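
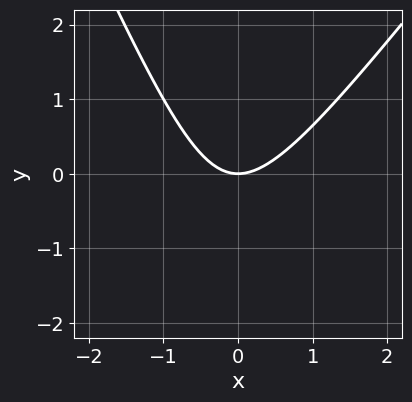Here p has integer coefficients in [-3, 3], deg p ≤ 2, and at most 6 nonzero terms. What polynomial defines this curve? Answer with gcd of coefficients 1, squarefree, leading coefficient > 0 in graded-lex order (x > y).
First, degree: no degree-1 curve has this shape, so deg p = 2.
Next, against the integer gridlines: it meets the y-axis at y = 0 (among the integer gridlines); it meets the x-axis at x = 0 (among the integer gridlines).
Finally, the integer polynomial consistent with all of this is the stated p.

3*x^2 - x*y - y^2 - 3*y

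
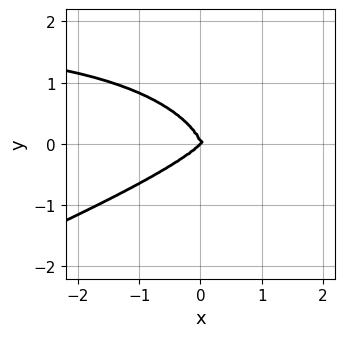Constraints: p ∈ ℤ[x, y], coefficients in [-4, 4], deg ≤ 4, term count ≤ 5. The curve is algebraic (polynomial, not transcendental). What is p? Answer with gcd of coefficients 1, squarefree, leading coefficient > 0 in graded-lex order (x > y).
(a) The degree is 4 — the shape is more complex than any degree-3 curve.
(b) From the axis intercepts and sections: it crosses the x-axis at the gridline x = 0; it meets the y-axis at y = 0 (among the integer gridlines).
(c) Solving for integer coefficients yields p as stated.

x^3*y - 2*x^2*y^2 - 3*y^4 - 2*x^3 + 2*x^2*y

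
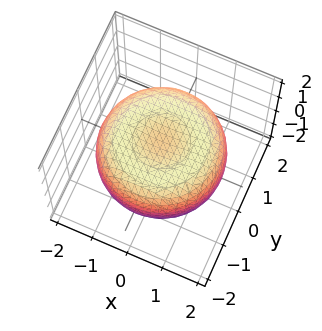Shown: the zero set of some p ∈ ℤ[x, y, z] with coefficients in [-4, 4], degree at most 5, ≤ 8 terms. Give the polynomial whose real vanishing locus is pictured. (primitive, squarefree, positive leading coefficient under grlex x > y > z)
First, deg p = 4.
Then, symmetries: the z-axis is an axis of rotation, so x and y enter only as x² + y².
Next, from the visible intercepts: a circular section at z = 0 has radius between 1 and 2.
Finally, fitting integer coefficients to these (and the overall shape) gives p.

x^4 + 2*x^2*y^2 + y^4 - 2*x^2 - 2*y^2 + 3*z^2 - 2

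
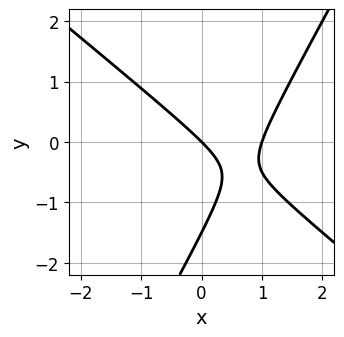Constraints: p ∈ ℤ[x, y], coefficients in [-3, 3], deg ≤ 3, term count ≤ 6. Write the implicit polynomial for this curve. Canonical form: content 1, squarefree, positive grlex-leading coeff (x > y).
deg p = 2. The shape is more complex than any degree-1 curve.
Observable constraints: the x-axis gridline crossings are at x ∈ {0, 1}; it crosses the y-axis at the gridline y = 0.
Together with the visible shape, these determine p as stated.

3*x^2 + 2*x*y - 2*y^2 - 3*x - 3*y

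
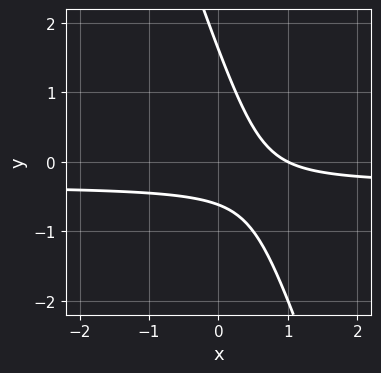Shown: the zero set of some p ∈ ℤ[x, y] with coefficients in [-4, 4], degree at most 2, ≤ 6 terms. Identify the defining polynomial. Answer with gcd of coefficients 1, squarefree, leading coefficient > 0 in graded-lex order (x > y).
1. The degree is 2 — no degree-1 curve has this shape.
2. From the axis intercepts and sections: it crosses the x-axis at the gridline x = 1.
3. Assembling these constraints gives the stated polynomial.

3*x*y + y^2 + x - y - 1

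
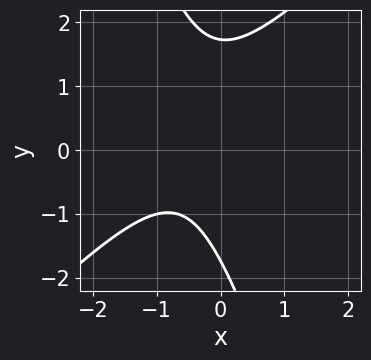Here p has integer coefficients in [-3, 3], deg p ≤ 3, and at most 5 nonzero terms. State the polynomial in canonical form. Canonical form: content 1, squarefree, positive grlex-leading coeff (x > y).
3*x^2 - 2*x*y - y^2 + 3*x + 3

The degree is 2 — the shape is more complex than any degree-1 curve.
Reading off the gridlines: it misses every integer gridline on the x-axis.
Solving for integer coefficients yields p as stated.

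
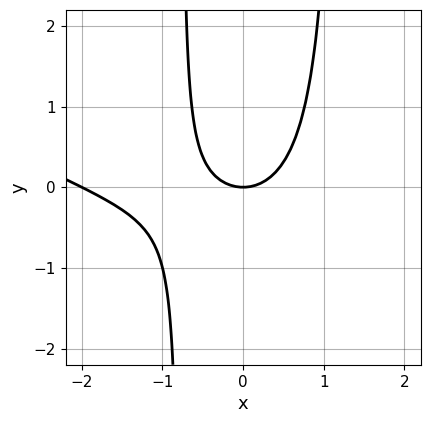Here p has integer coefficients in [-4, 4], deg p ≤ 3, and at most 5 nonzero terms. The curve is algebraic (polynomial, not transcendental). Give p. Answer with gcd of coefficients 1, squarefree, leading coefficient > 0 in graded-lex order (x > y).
x^3 + 2*x^2*y + 2*x^2 - x*y - 2*y

First, deg p = 3.
Next, checking where it meets the axes: one y-axis crossing is at y = 0; the x-axis gridline crossings are at x ∈ {-2, 0}.
Finally, the integer polynomial consistent with all of this is the stated p.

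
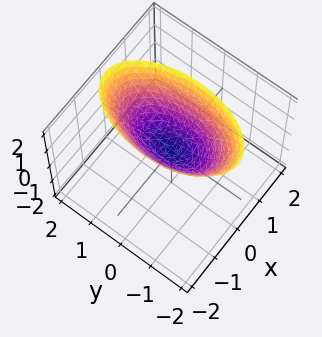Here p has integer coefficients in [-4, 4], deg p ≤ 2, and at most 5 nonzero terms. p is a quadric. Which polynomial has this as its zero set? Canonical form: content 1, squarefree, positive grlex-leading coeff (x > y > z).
1. Degree: a paraboloid; a quadric, so deg p = 2.
2. Symmetries: mirror symmetry y ↦ −y ⇒ only even powers of y; it's symmetric under x → −x, forcing even powers of x.
3. Checking where it meets the axes: it crosses the y-axis at the gridline y = 0; it crosses the z-axis at the gridline z = 0; one x-axis crossing is at x = 0.
4. Fitting integer coefficients to these (and the overall shape) gives p.

3*x^2 + y^2 - 2*z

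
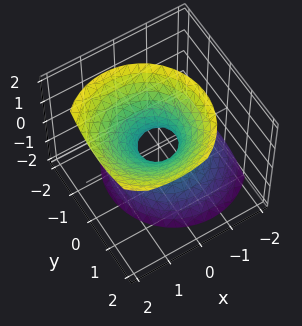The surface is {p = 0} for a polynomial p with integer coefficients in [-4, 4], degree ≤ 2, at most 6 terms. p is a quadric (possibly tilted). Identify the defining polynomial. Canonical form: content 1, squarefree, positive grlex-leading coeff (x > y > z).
3*x^2 - 2*x*z + 3*y^2 - y*z - 2*z^2 - 1

1. The degree is 2 — a generic line meets the surface in up to 2 points.
2. From the visible intercepts: it misses every integer gridline on the z-axis.
3. Together with the visible shape, these determine p as stated.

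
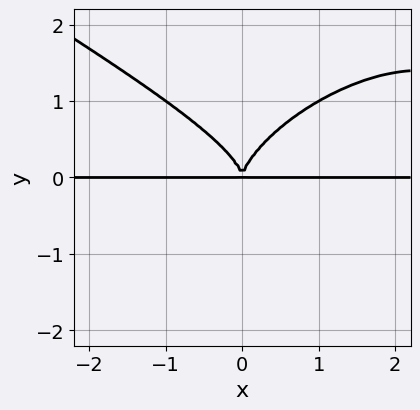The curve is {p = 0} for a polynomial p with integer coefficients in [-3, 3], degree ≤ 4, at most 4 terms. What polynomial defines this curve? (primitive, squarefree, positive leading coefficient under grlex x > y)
1. The degree is 4 — a generic line meets the curve in up to 4 points.
2. From the visible intercepts: every point of the x-axis in the box is on the curve.
3. Together with the visible shape, these determine p as stated.

x^3*y - x*y^3 + 3*y^4 - 3*x^2*y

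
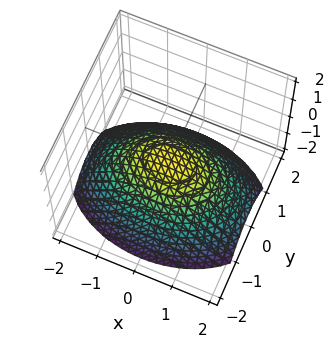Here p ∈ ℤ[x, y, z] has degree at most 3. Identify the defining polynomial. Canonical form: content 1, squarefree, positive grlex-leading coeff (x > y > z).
1. deg p = 2. A paraboloid; a quadric.
2. Symmetries: the x ↦ −x reflection is a symmetry, so x appears only in even powers; mirror symmetry y ↦ −y ⇒ only even powers of y.
3. Reading off the gridlines: one y-axis crossing is at y = 0; it crosses the z-axis at the gridline z = 0.
4. Putting this together gives p.

x^2 + 2*y^2 + 3*z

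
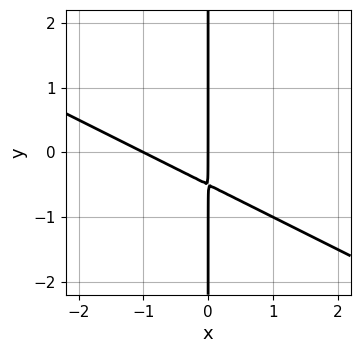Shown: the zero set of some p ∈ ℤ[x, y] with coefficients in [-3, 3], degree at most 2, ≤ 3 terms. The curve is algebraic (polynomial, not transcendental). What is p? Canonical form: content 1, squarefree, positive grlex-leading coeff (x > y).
deg p = 2.
Against the integer gridlines: among the integer gridlines, it crosses the x-axis at x ∈ {-1, 0}; every point of the y-axis in the box is on the curve.
These observations pin down the coefficients.

x^2 + 2*x*y + x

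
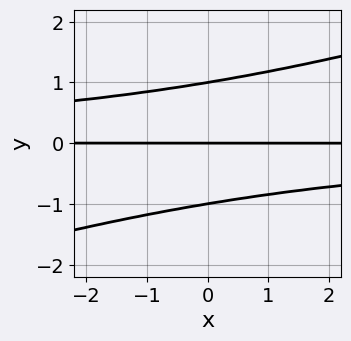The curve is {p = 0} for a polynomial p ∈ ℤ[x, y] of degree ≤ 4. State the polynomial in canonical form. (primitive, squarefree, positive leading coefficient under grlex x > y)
x*y^2 - 3*y^3 + 3*y

Degree: a generic line meets the curve in up to 3 points, so deg p = 3.
Against the integer gridlines: every point of the x-axis in the box is on the curve; the y-axis gridline crossings are at y ∈ {-1, 0, 1}.
Putting this together gives p.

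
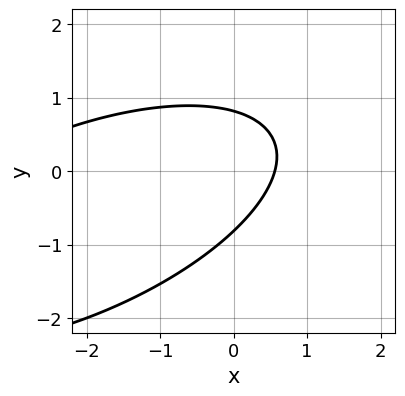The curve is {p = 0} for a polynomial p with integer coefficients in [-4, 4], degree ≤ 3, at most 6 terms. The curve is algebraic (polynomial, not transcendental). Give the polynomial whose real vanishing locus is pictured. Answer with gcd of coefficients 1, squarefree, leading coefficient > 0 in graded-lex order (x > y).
x^2 - 2*x*y + 3*y^2 + 3*x - 2

1. The degree is 2 — no degree-1 curve has this shape.
2. Matching integer coefficients to the picture gives p.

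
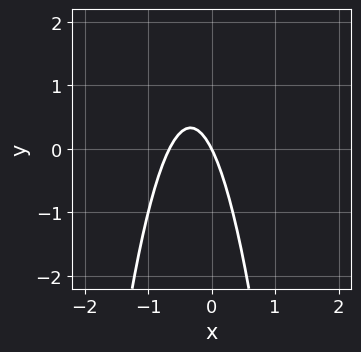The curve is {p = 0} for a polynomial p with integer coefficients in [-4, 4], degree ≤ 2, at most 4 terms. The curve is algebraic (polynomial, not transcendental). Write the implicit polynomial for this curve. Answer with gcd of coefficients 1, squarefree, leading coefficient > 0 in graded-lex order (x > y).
deg p = 2.
Reading off the gridlines: it crosses the x-axis at the gridline x = 0; it meets the y-axis at y = 0 (among the integer gridlines).
Matching integer coefficients to the picture gives p.

3*x^2 + 2*x + y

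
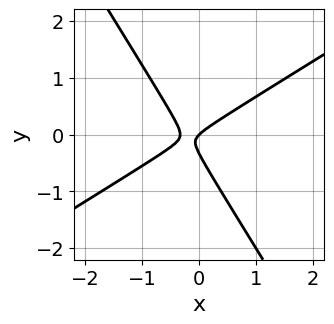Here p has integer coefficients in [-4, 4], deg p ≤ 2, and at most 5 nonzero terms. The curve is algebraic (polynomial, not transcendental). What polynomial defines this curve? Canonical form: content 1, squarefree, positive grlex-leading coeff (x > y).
3*x^2 - 3*x*y - 3*y^2 + x - y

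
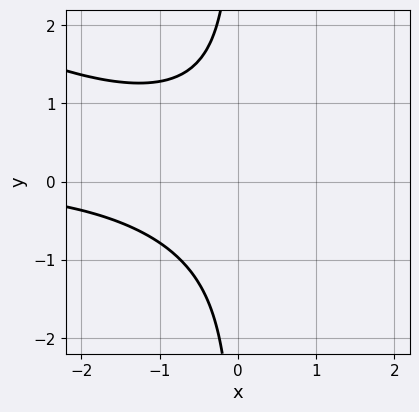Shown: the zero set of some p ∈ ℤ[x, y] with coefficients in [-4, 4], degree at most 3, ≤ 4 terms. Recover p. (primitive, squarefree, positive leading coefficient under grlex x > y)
x^2*y + 2*x*y^2 + 2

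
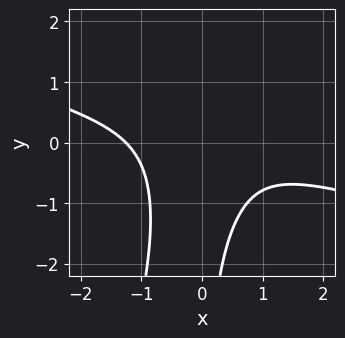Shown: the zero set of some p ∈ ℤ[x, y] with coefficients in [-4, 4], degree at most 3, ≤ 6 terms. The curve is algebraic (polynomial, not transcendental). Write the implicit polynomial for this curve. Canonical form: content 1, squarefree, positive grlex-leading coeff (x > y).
x^3 + 3*x^2*y - x*y^2 + 2

The degree is 3 — no degree-2 curve has this shape.
Checking where it meets the axes: it misses every integer gridline on the y-axis.
Putting this together gives p.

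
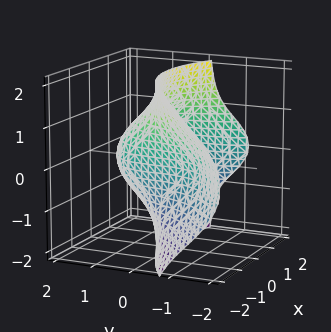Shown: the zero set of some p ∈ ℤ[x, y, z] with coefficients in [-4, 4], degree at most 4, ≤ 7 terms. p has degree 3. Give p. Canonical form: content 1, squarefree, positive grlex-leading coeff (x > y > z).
y^3 + 3*y*z^2 + 2*x^2 - 2*x - 3

(a) deg p = 3. A generic line meets the surface in up to 3 points.
(b) Against the integer gridlines: no z-intercept at any integer in the box.
(c) Assembling these constraints gives the stated polynomial.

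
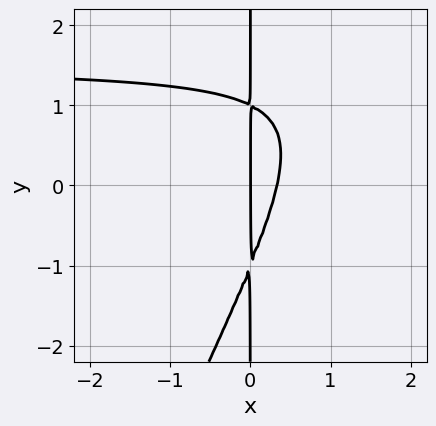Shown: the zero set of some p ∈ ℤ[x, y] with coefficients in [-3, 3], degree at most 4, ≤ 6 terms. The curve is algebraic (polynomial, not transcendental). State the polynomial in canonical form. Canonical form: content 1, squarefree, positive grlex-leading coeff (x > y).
2*x^2*y - x*y^2 - 3*x^2 + x

Degree: a generic line meets the curve in up to 3 points, so deg p = 3.
Reading off the gridlines: every point of the y-axis in the box is on the curve; one x-axis crossing is at x = 0.
Assembling these constraints gives the stated polynomial.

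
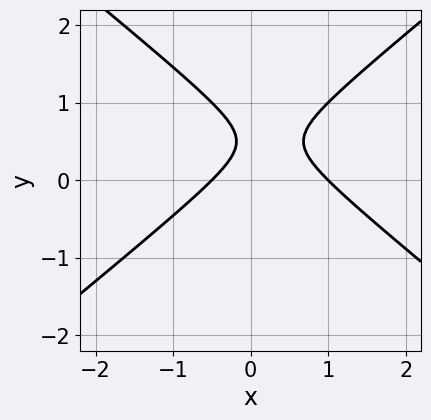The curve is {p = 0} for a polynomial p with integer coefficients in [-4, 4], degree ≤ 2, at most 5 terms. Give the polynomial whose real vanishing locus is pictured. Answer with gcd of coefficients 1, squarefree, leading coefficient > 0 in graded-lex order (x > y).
2*x^2 - 3*y^2 - x + 3*y - 1

(a) deg p = 2. A generic line meets the curve in up to 2 points.
(b) Observable constraints: it crosses the x-axis at the gridline x = 1; the curve avoids every integer y-axis point in the box.
(c) Together with the visible shape, these determine p as stated.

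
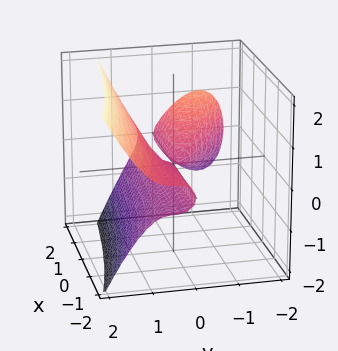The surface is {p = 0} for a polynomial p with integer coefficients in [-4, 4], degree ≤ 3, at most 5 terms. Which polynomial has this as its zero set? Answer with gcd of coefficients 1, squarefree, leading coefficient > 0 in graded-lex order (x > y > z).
1. I count 2 distinct pieces. They look like related sheets of one shape, so recover p as a whole.
2. Degree: the shape is more complex than any degree-2 surface, so deg p = 3.
3. Reading off the gridlines: the visible x-axis segment lies entirely on the surface; it crosses the z-axis at the gridline z = 0; it crosses the y-axis at the gridline y = 0.
4. The integer polynomial consistent with all of this is the stated p.

2*x*y^2 + 3*y^3 - x*y - 3*z^2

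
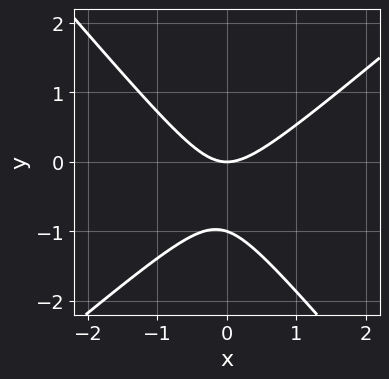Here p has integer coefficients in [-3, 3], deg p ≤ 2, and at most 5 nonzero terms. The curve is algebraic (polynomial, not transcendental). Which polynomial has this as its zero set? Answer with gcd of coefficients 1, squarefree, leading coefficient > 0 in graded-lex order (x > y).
3*x^2 - x*y - 3*y^2 - 3*y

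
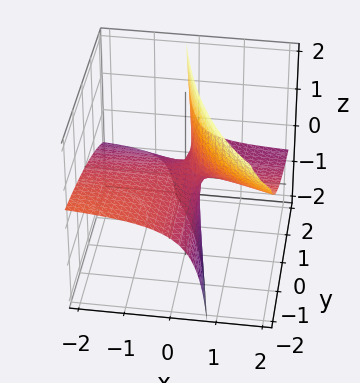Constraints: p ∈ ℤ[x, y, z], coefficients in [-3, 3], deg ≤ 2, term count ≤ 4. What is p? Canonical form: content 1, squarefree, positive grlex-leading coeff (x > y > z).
x*y + 3*x*z + y*z - z

1. deg p = 2.
2. Reading off the gridlines: every point of the y-axis in the box is on the surface; every point of the x-axis in the box is on the surface; it meets the z-axis at z = 0 (among the integer gridlines).
3. Solving for integer coefficients yields p as stated.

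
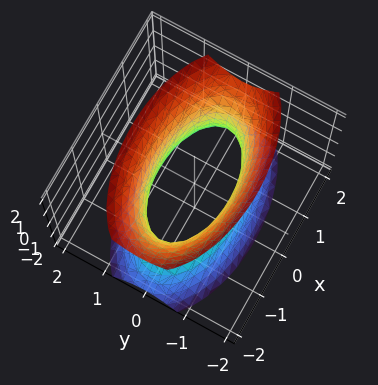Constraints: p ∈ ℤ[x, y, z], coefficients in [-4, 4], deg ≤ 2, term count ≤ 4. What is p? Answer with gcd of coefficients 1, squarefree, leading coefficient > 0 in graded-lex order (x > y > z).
First, the degree is 2 — an hourglass — one-sheet hyperboloid; a quadric.
Then, symmetries: the z ↦ −z reflection is a symmetry, so z appears only in even powers; mirror symmetry x ↦ −x ⇒ only even powers of x; mirror symmetry y ↦ −y ⇒ only even powers of y.
Then, from the axis intercepts and sections: no z-intercept at any integer in the box.
Finally, these observations pin down the coefficients.

x^2 + 3*y^2 - z^2 - 2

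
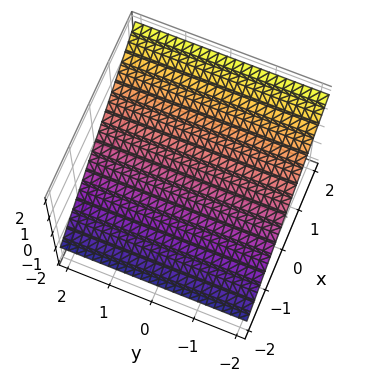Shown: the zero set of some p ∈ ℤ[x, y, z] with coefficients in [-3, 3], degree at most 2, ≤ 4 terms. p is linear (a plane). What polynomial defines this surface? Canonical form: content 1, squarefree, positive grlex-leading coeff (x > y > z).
(a) The degree is 1 — every cross-section is a straight line — this is a plane.
(b) Checking where it meets the axes: one x-axis crossing is at x = -1; no y-intercept at any integer in the box.
(c) Together with the visible shape, these determine p as stated.

2*x - 3*z + 2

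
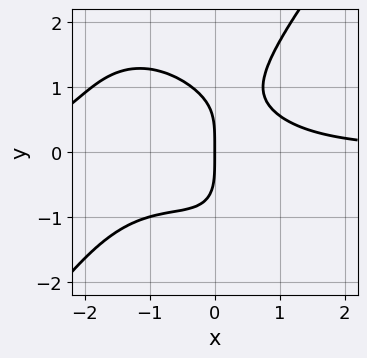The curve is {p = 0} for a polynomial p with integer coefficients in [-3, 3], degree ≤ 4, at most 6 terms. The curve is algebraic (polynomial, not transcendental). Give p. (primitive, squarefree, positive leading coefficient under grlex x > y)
2*x^3*y - y^4 + 3*x^2*y + x*y^2 - 3*x

(a) Degree: a generic line meets the curve in up to 4 points, so deg p = 4.
(b) Reading off the gridlines: it crosses the y-axis at the gridline y = 0; one x-axis crossing is at x = 0.
(c) The integer polynomial consistent with all of this is the stated p.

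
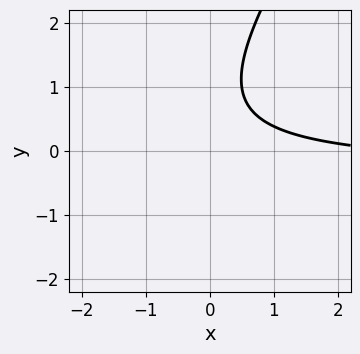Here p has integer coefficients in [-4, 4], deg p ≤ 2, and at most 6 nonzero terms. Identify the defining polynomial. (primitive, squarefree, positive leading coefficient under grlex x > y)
3*x*y - 2*y^2 + x + 3*y - 3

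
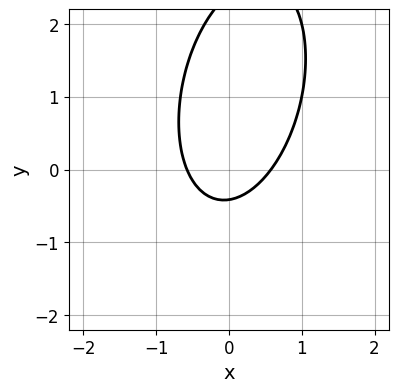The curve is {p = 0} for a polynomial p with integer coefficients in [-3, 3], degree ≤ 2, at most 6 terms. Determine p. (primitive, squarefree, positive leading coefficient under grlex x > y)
First, degree: a generic line meets the curve in up to 2 points, so deg p = 2.
Finally, matching integer coefficients to the picture gives p.

3*x^2 - x*y + y^2 - 2*y - 1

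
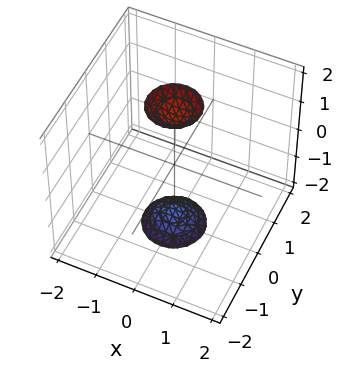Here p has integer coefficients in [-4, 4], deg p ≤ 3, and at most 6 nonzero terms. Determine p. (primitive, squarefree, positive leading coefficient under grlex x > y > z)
I count 2 distinct pieces.
The degree is 2 — the shape is more complex than any degree-1 surface.
Symmetries: rotational symmetry about the z-axis ⇒ p depends on x, y only through x² + y².
From the visible intercepts: no x-intercept at any integer in the box; the surface avoids every integer y-axis point in the box.
Together with the visible shape, these determine p as stated.

3*x^2 + 3*y^2 - z^2 + 3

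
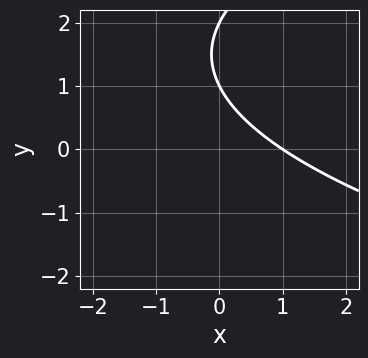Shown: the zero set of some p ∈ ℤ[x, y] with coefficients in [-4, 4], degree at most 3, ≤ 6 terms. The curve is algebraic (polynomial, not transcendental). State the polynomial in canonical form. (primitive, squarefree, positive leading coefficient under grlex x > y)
First, degree: a generic line meets the curve in up to 2 points, so deg p = 2.
Next, against the integer gridlines: among the integer gridlines, it crosses the y-axis at y ∈ {1, 2}; it meets the x-axis at x = 1 (among the integer gridlines).
Finally, together with the visible shape, these determine p as stated.

y^2 - 2*x - 3*y + 2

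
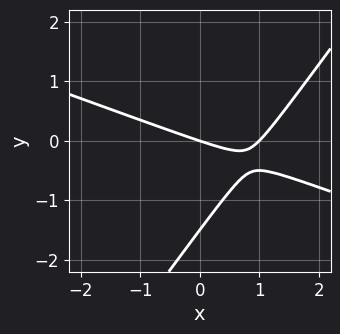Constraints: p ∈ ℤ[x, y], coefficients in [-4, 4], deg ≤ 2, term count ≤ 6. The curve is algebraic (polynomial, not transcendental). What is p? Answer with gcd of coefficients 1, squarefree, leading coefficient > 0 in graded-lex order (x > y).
x^2 + 2*x*y - 2*y^2 - x - 3*y

First, degree: the shape is more complex than any degree-1 curve, so deg p = 2.
Then, against the integer gridlines: one y-axis crossing is at y = 0; the x-axis gridline crossings are at x ∈ {0, 1}.
Finally, these observations pin down the coefficients.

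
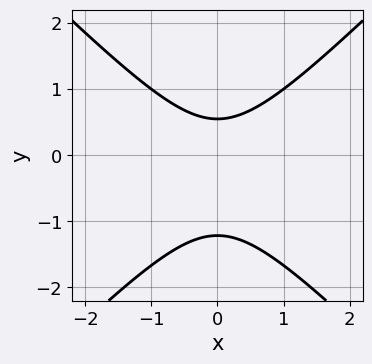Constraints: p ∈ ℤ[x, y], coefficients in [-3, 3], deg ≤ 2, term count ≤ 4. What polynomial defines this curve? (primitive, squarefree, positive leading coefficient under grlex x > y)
3*x^2 - 3*y^2 - 2*y + 2

1. The degree is 2 — the shape is more complex than any degree-1 curve.
2. Symmetries: it's symmetric under x → −x, forcing even powers of x.
3. From the visible intercepts: the curve avoids every integer x-axis point in the box.
4. Putting this together gives p.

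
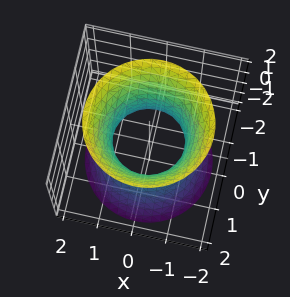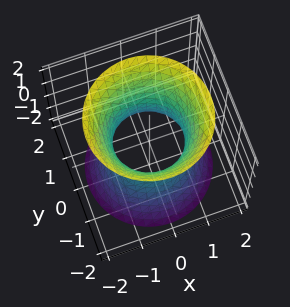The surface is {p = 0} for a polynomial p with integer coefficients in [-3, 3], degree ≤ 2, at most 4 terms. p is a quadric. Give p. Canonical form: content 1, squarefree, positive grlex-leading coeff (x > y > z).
2*x^2 + 2*y^2 - z^2 - 2

1. The degree is 2 — one connected sheet with a waist; a quadric.
2. Symmetries: the surface is invariant under rotation about z: p = q(x² + y², z); the z ↦ −z reflection is a symmetry, so z appears only in even powers.
3. From the axis intercepts and sections: a circular section at z = 1 has radius between 1 and 2; it misses every integer gridline on the z-axis; among the integer gridlines, it crosses the x-axis at x ∈ {-1, 1}.
4. Matching integer coefficients to the picture gives p.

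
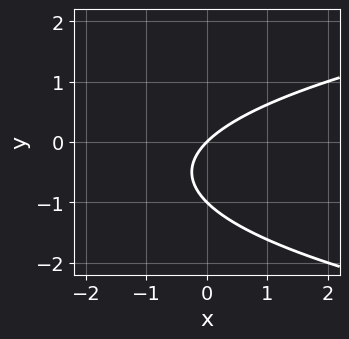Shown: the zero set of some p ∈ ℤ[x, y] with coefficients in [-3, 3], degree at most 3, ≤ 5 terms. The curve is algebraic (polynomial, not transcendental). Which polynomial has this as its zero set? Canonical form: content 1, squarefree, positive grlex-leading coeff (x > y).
1. The degree is 2 — a generic line meets the curve in up to 2 points.
2. Checking where it meets the axes: among the integer gridlines, it crosses the y-axis at y ∈ {-1, 0}; it meets the x-axis at x = 0 (among the integer gridlines).
3. Fitting integer coefficients to these (and the overall shape) gives p.

y^2 - x + y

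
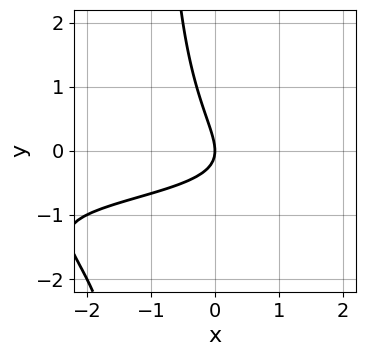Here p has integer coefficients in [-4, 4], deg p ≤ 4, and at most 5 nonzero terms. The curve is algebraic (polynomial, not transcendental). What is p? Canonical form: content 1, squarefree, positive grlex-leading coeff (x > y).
First, degree: no degree-2 curve has this shape, so deg p = 3.
Next, against the integer gridlines: it meets the x-axis at x = 0 (among the integer gridlines); it meets the y-axis at y = 0 (among the integer gridlines).
Finally, matching integer coefficients to the picture gives p.

2*x*y^2 + 3*x*y + 2*y^2 + 2*x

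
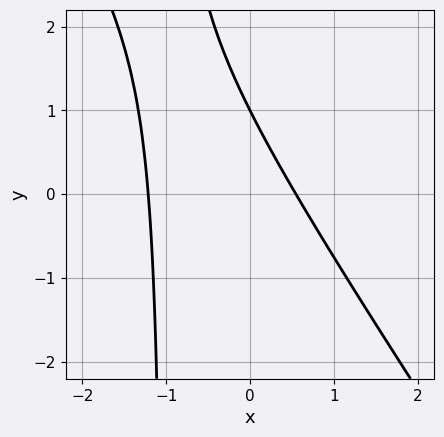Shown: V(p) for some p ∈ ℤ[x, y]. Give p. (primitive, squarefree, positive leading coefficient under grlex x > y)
3*x^2 + 2*x*y + 2*x + 2*y - 2

First, degree: the shape is more complex than any degree-1 curve, so deg p = 2.
Next, observable constraints: it crosses the y-axis at the gridline y = 1.
Finally, these observations pin down the coefficients.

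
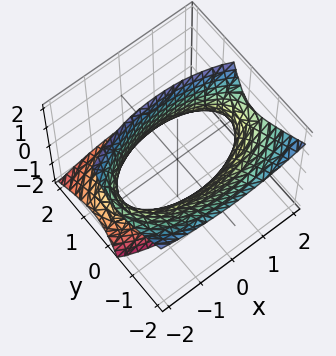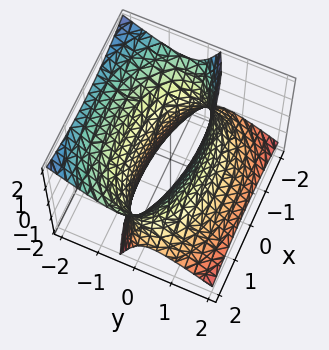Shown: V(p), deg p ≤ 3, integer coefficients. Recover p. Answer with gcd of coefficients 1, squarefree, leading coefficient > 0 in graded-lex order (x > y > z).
First, the degree is 2 — a generic line meets the surface in up to 2 points.
Next, observable constraints: no z-intercept at any integer in the box; the y-axis gridline crossings are at y ∈ {-1, 1}.
Finally, together with the visible shape, these determine p as stated.

x^2 + 3*y^2 + 3*y*z - z^2 - 3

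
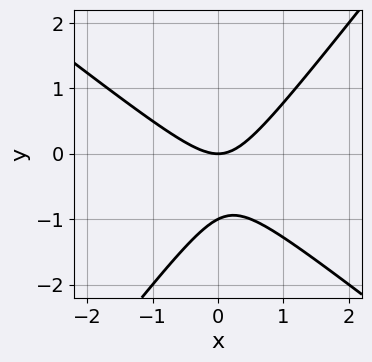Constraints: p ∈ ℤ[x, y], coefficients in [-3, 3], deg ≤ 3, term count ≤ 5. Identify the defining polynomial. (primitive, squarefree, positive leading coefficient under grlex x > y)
2*x^2 + x*y - 2*y^2 - 2*y

First, deg p = 2.
Next, against the integer gridlines: the y-axis gridline crossings are at y ∈ {-1, 0}; it meets the x-axis at x = 0 (among the integer gridlines).
Finally, the integer polynomial consistent with all of this is the stated p.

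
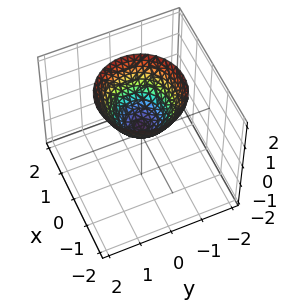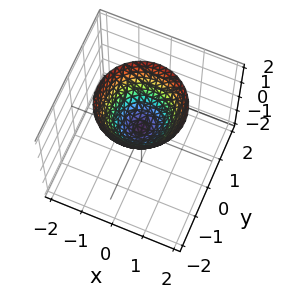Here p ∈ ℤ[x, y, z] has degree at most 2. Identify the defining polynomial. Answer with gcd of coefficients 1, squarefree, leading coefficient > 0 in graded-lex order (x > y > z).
3*x^2 + 3*y^2 - 3*z + 1

First, the degree is 2 — the shape is more complex than any degree-1 surface.
Then, by symmetry, the z-axis is an axis of rotation, so x and y enter only as x² + y².
Next, observable constraints: it misses every integer gridline on the y-axis; no x-intercept at any integer in the box; a circular section at z = 2 has radius between 1 and 2.
Finally, matching integer coefficients to the picture gives p.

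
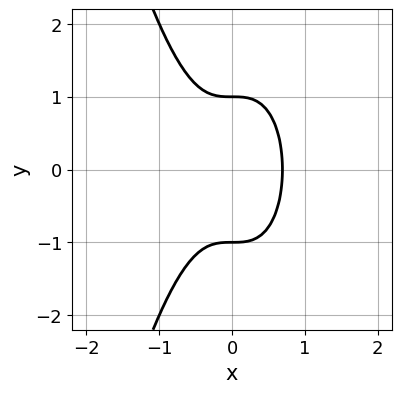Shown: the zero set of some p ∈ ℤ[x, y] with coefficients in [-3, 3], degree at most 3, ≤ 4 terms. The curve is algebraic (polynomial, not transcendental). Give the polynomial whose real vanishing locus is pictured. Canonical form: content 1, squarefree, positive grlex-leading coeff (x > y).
3*x^3 + y^2 - 1

1. deg p = 3. No degree-2 curve has this shape.
2. Symmetries: the y ↦ −y reflection is a symmetry, so y appears only in even powers.
3. From the visible intercepts: among the integer gridlines, it crosses the y-axis at y ∈ {-1, 1}.
4. Assembling these constraints gives the stated polynomial.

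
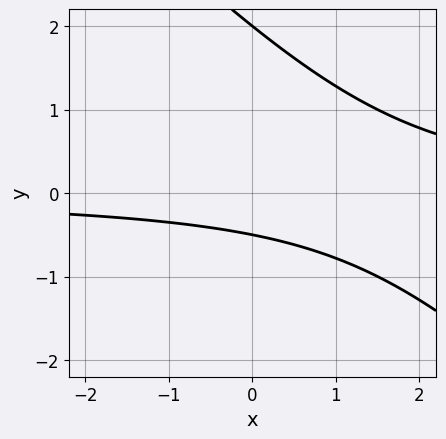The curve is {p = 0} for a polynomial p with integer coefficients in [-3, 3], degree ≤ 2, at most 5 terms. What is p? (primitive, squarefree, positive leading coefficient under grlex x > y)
2*x*y + 2*y^2 - 3*y - 2

The degree is 2 — a generic line meets the curve in up to 2 points.
Reading off the gridlines: it meets the y-axis at y = 2 (among the integer gridlines); the curve avoids every integer x-axis point in the box.
Together with the visible shape, these determine p as stated.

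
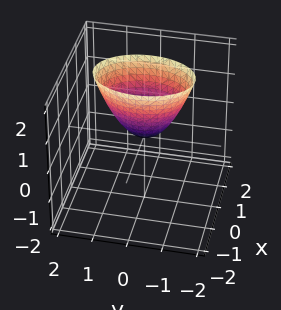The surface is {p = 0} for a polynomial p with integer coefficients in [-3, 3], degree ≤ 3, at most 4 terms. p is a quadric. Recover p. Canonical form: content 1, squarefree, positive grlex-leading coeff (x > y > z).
1. Degree: a paraboloid; a quadric, so deg p = 2.
2. Symmetries: mirror symmetry x ↦ −x ⇒ only even powers of x; mirror symmetry y ↦ −y ⇒ only even powers of y.
3. Checking where it meets the axes: one z-axis crossing is at z = 0; it meets the y-axis at y = 0 (among the integer gridlines); it meets the x-axis at x = 0 (among the integer gridlines).
4. These observations pin down the coefficients.

2*x^2 + y^2 - z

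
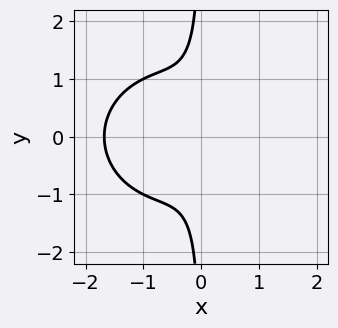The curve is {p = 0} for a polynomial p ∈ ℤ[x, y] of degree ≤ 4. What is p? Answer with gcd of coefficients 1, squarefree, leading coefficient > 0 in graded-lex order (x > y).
1. Degree: a generic line meets the curve in up to 3 points, so deg p = 3.
2. Symmetries: it's symmetric under y → −y, forcing even powers of y.
3. Reading off the gridlines: the curve avoids every integer y-axis point in the box.
4. These observations pin down the coefficients.

2*x^3 + 2*x*y^2 + 3*x^2 + 1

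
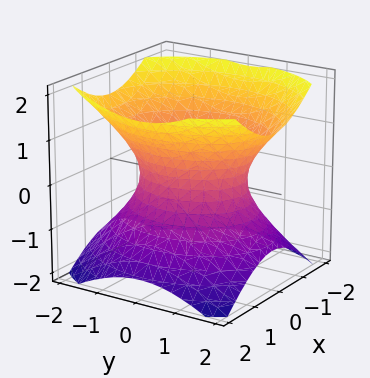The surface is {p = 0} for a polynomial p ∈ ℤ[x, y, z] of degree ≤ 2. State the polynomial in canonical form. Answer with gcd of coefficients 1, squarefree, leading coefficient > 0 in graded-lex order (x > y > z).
3*x^2 + 2*y^2 - 3*z^2 - 3

The degree is 2 — one connected sheet with a waist; a quadric.
Symmetries: the z ↦ −z reflection is a symmetry, so z appears only in even powers; it's symmetric under x → −x, forcing even powers of x; mirror symmetry y ↦ −y ⇒ only even powers of y.
Observable constraints: the surface avoids every integer z-axis point in the box; the x-axis gridline crossings are at x ∈ {-1, 1}.
Fitting integer coefficients to these (and the overall shape) gives p.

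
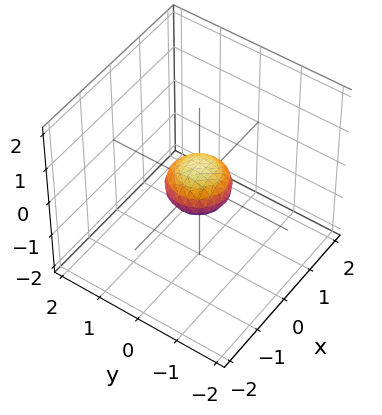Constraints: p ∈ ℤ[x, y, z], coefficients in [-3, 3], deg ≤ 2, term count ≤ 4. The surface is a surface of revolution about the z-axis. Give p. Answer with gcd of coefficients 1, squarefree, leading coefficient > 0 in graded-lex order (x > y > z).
2*x^2 + 2*y^2 + 3*z^2 - 1

(a) Degree: no degree-1 surface has this shape, so deg p = 2.
(b) Symmetries: rotational symmetry about the z-axis ⇒ p depends on x, y only through x² + y².
(c) Observable constraints: a circular section at z = 0 has radius between 0 and 1.
(d) The integer polynomial consistent with all of this is the stated p.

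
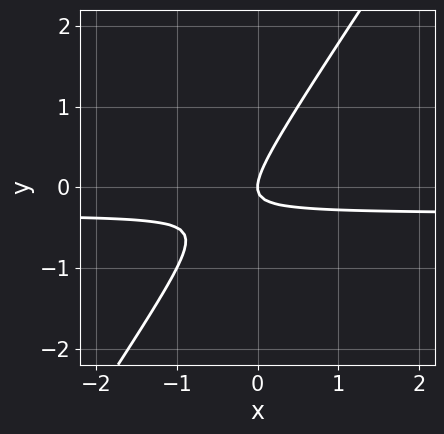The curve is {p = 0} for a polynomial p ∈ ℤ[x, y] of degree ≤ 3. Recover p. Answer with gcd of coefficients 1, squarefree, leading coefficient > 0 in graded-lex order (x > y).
3*x*y - 2*y^2 + x

First, deg p = 2. The shape is more complex than any degree-1 curve.
Next, observable constraints: it crosses the x-axis at the gridline x = 0; it meets the y-axis at y = 0 (among the integer gridlines).
Finally, putting this together gives p.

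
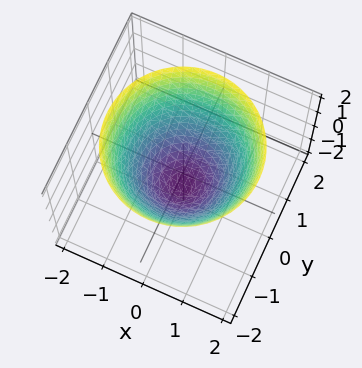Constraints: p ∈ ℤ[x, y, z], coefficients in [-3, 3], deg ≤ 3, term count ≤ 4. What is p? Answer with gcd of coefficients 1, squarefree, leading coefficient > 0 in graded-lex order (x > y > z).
x^2 + y^2 - z - 1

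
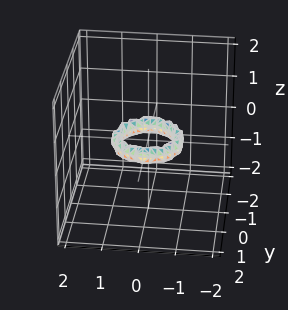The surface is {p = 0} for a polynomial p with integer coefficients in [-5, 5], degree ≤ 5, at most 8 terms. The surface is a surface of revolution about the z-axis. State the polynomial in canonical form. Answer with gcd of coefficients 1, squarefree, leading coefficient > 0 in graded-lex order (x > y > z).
1. The degree is 4 — the shape is more complex than any degree-3 surface.
2. Symmetries: the surface is invariant under rotation about z: p = q(x² + y², z).
3. Against the integer gridlines: no z-intercept at any integer in the box; the x-axis gridline crossings are at x ∈ {-1, 1}.
4. The integer polynomial consistent with all of this is the stated p. Check: (0, -1, 0) on the y-axis lies on the surface, and p(0, -1, 0) = 0. ✓

2*x^4 + 4*x^2*y^2 + 2*y^4 - 3*x^2 - 3*y^2 + 2*z^2 + 1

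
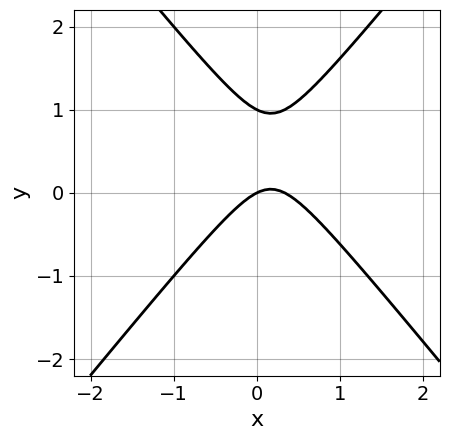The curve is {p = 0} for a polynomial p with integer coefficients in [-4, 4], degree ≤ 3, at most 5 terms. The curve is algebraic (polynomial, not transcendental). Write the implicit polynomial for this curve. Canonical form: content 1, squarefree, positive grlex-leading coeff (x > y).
1. deg p = 2. No degree-1 curve has this shape.
2. Observable constraints: the y-axis gridline crossings are at y ∈ {0, 1}; it crosses the x-axis at the gridline x = 0.
3. Together with the visible shape, these determine p as stated.

3*x^2 - 2*y^2 - x + 2*y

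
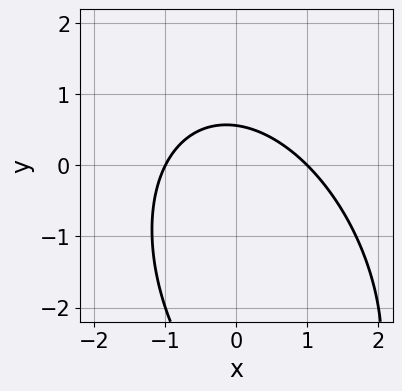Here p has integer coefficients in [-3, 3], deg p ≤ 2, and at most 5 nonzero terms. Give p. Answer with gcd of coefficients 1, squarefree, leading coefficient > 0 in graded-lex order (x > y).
2*x^2 + x*y + y^2 + 3*y - 2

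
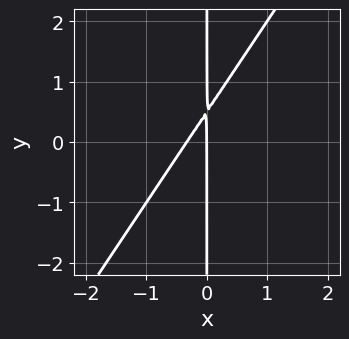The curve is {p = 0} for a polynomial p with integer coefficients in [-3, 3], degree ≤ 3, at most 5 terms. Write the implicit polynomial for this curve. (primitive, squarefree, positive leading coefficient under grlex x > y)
Degree: no degree-1 curve has this shape, so deg p = 2.
Reading off the gridlines: every point of the y-axis in the box is on the curve; one x-axis crossing is at x = 0.
Matching integer coefficients to the picture gives p.

3*x^2 - 2*x*y + x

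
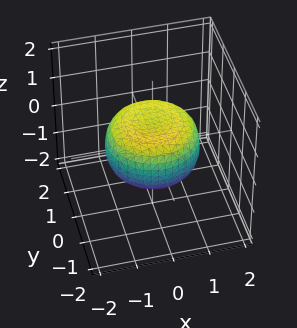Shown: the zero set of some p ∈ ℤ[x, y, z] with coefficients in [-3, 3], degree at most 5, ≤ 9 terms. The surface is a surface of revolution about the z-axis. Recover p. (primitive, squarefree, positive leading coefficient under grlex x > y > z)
1. The degree is 4 — a generic line meets the surface in up to 4 points.
2. Symmetries: rotational symmetry about the z-axis ⇒ p depends on x, y only through x² + y².
3. Reading off the gridlines: a circular section at z = 0 has radius between 1 and 2.
4. Solving for integer coefficients yields p as stated.

x^4 + 2*x^2*y^2 + y^4 - x^2 - y^2 + 2*z^2 - 1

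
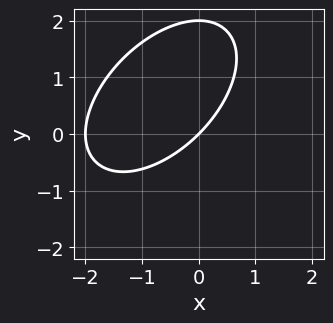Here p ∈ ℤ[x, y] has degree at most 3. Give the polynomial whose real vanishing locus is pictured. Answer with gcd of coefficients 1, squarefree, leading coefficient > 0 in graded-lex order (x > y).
(a) deg p = 2.
(b) Observable constraints: the y-axis gridline crossings are at y ∈ {0, 2}; the x-axis gridline crossings are at x ∈ {-2, 0}.
(c) Putting this together gives p.

x^2 - x*y + y^2 + 2*x - 2*y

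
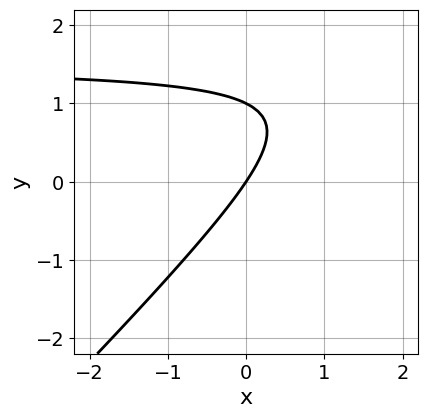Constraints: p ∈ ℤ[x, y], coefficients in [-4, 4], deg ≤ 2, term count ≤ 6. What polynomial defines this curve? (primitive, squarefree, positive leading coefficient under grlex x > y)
Degree: a generic line meets the curve in up to 2 points, so deg p = 2.
From the axis intercepts and sections: one x-axis crossing is at x = 0; among the integer gridlines, it crosses the y-axis at y ∈ {0, 1}.
Fitting integer coefficients to these (and the overall shape) gives p.

2*x*y - 2*y^2 - 3*x + 2*y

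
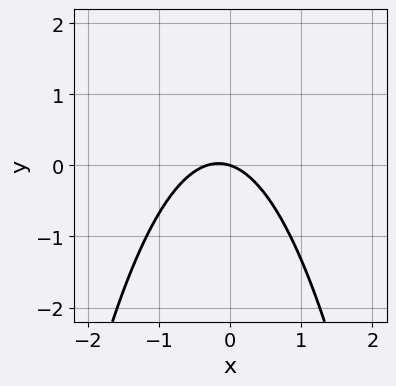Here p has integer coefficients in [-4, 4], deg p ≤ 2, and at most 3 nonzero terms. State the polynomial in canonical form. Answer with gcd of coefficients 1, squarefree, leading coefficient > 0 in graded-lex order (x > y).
(a) The degree is 2 — a generic line meets the curve in up to 2 points.
(b) From the visible intercepts: it crosses the x-axis at the gridline x = 0; it meets the y-axis at y = 0 (among the integer gridlines).
(c) These observations pin down the coefficients.

3*x^2 + x + 3*y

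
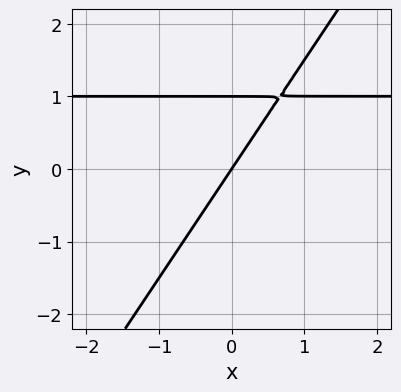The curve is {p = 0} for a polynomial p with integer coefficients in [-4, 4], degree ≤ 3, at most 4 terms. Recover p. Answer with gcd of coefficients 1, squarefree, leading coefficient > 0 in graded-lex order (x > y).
3*x*y - 2*y^2 - 3*x + 2*y

First, degree: a generic line meets the curve in up to 2 points, so deg p = 2.
Next, against the integer gridlines: it crosses the x-axis at the gridline x = 0; the y-axis gridline crossings are at y ∈ {0, 1}.
Finally, the integer polynomial consistent with all of this is the stated p.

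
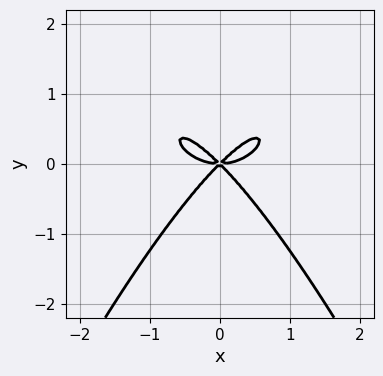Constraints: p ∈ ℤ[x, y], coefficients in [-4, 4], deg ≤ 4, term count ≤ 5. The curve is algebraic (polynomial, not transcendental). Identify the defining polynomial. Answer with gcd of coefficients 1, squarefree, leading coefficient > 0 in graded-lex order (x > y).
2*x^4 - 3*x^2*y + 3*y^3

First, the degree is 4 — a generic line meets the curve in up to 4 points.
Then, symmetries: it's symmetric under x → −x, forcing even powers of x.
Next, observable constraints: it crosses the y-axis at the gridline y = 0; it meets the x-axis at x = 0 (among the integer gridlines).
Finally, solving for integer coefficients yields p as stated.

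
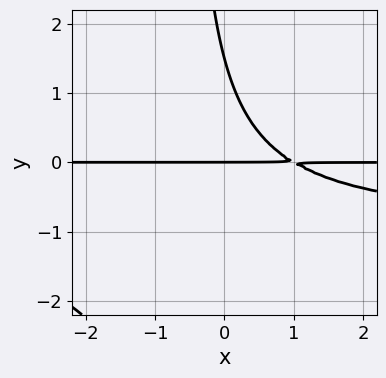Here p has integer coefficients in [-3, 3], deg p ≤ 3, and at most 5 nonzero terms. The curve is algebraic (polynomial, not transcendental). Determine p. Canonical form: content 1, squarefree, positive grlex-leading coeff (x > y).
3*x*y^2 + 3*x*y + 2*y^2 - 3*y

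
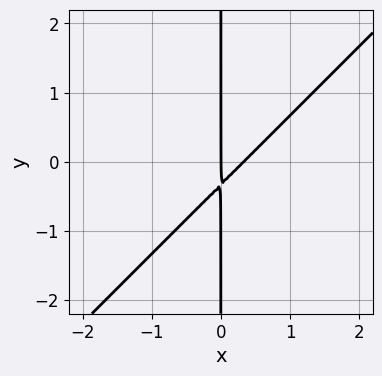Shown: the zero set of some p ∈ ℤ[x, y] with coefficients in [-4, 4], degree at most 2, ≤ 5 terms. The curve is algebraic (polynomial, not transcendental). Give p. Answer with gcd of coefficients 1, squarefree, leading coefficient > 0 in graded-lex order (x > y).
3*x^2 - 3*x*y - x

(a) deg p = 2. No degree-1 curve has this shape.
(b) Checking where it meets the axes: every point of the y-axis in the box is on the curve; one x-axis crossing is at x = 0.
(c) These observations pin down the coefficients.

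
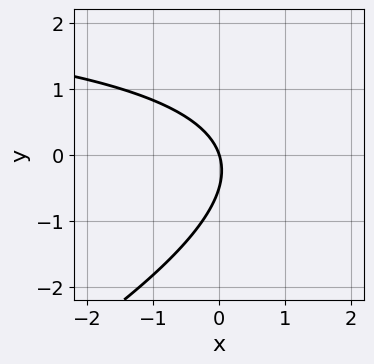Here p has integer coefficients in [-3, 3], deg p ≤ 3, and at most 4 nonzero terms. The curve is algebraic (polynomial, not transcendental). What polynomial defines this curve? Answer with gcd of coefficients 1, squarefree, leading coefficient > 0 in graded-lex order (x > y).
(a) Degree: a generic line meets the curve in up to 2 points, so deg p = 2.
(b) Reading off the gridlines: it meets the y-axis at y = 0 (among the integer gridlines); one x-axis crossing is at x = 0.
(c) Assembling these constraints gives the stated polynomial.

x*y - 2*y^2 - 3*x - y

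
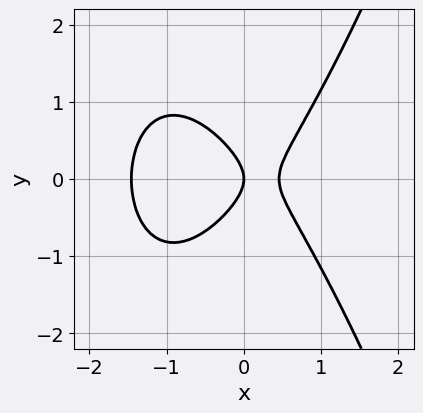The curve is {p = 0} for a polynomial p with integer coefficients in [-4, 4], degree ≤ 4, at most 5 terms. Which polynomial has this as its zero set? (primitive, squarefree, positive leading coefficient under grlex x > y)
First, deg p = 3. The shape is more complex than any degree-2 curve.
Next, symmetries: it's symmetric under y → −y, forcing even powers of y.
Then, checking where it meets the axes: one x-axis crossing is at x = 0; it meets the y-axis at y = 0 (among the integer gridlines).
Finally, these observations pin down the coefficients.

3*x^3 + 3*x^2 - 3*y^2 - 2*x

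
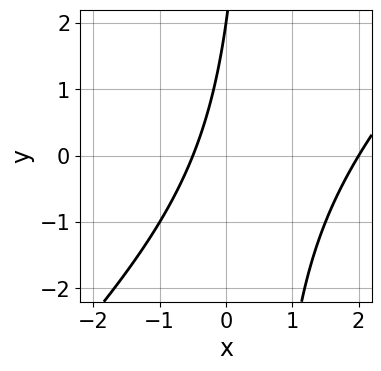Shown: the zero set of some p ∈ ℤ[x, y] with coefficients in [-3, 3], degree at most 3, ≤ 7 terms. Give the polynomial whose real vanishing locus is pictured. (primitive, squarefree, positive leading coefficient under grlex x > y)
2*x^2 - 2*x*y - 3*x + y - 2

Degree: no degree-1 curve has this shape, so deg p = 2.
Reading off the gridlines: it meets the x-axis at x = 2 (among the integer gridlines); it meets the y-axis at y = 2 (among the integer gridlines).
Together with the visible shape, these determine p as stated.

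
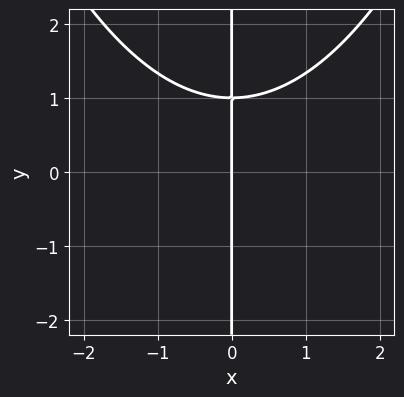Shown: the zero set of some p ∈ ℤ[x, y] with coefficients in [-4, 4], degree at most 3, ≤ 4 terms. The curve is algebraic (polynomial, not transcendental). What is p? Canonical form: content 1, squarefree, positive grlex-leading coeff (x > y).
x^3 - 3*x*y + 3*x

First, degree: no degree-2 curve has this shape, so deg p = 3.
Then, from the axis intercepts and sections: the visible y-axis segment lies entirely on the curve; one x-axis crossing is at x = 0.
Finally, together with the visible shape, these determine p as stated.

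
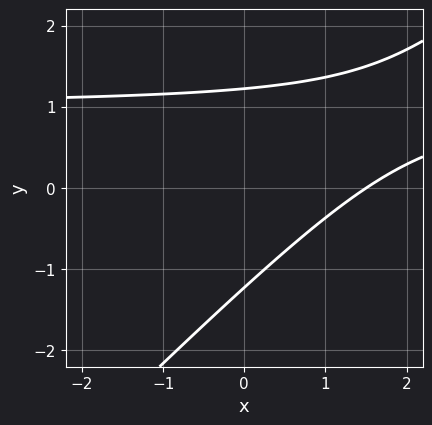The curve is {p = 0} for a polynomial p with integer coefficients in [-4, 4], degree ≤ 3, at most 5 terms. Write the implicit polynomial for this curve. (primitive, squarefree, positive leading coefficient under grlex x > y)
2*x*y - 2*y^2 - 2*x + 3

deg p = 2.
Matching integer coefficients to the picture gives p.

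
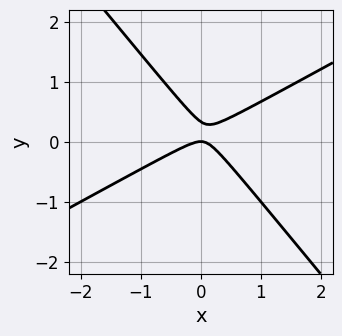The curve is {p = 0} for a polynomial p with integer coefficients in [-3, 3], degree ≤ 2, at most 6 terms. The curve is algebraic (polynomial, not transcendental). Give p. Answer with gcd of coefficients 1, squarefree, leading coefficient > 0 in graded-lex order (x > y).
Degree: the shape is more complex than any degree-1 curve, so deg p = 2.
From the visible intercepts: it crosses the y-axis at the gridline y = 0; one x-axis crossing is at x = 0.
Together with the visible shape, these determine p as stated.

2*x^2 - 2*x*y - 3*y^2 + y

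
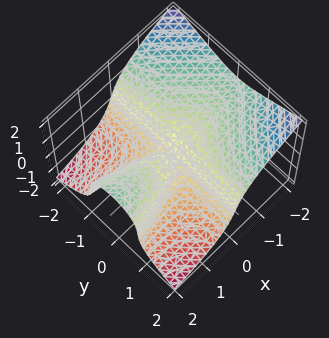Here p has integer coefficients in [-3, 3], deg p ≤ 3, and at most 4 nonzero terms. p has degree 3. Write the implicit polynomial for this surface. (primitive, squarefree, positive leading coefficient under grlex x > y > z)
deg p = 3. The shape is more complex than any degree-2 surface.
Reading off the gridlines: every point of the y-axis in the box is on the surface; one z-axis crossing is at z = 0.
Fitting integer coefficients to these (and the overall shape) gives p.

3*x*y^2 + y^2*z + 3*z^3 - x^2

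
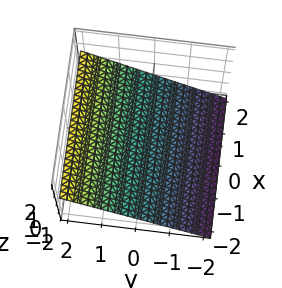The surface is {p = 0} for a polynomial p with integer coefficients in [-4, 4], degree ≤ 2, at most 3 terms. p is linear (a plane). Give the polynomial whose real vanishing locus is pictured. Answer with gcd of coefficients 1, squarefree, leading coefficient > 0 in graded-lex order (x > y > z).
2*y - 3*z - 2

First, the degree is 1 — the surface is flat (a plane).
Next, from the visible intercepts: one y-axis crossing is at y = 1; no x-intercept at any integer in the box.
Finally, fitting integer coefficients to these (and the overall shape) gives p.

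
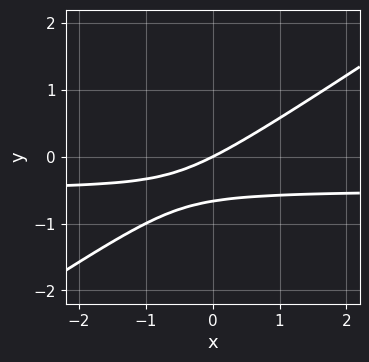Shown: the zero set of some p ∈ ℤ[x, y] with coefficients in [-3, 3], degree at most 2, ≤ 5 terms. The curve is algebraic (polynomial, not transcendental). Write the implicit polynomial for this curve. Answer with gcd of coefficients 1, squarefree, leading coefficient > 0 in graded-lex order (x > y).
First, degree: the shape is more complex than any degree-1 curve, so deg p = 2.
Next, reading off the gridlines: it meets the x-axis at x = 0 (among the integer gridlines); it meets the y-axis at y = 0 (among the integer gridlines).
Finally, matching integer coefficients to the picture gives p.

2*x*y - 3*y^2 + x - 2*y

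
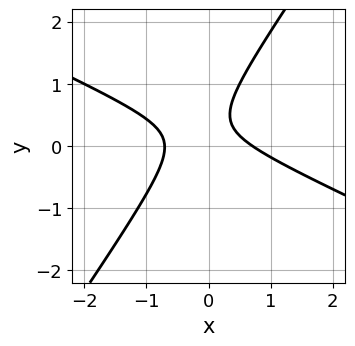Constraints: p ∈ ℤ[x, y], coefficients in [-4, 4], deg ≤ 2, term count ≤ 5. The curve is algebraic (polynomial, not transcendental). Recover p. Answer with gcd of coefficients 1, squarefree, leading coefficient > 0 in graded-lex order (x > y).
2*x^2 + 3*x*y - 3*y^2 + 2*y - 1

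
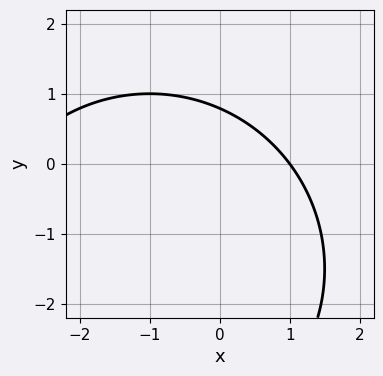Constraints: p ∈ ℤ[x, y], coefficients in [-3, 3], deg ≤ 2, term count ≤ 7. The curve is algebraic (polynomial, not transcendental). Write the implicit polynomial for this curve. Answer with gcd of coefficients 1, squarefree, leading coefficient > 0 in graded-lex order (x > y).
x^2 + y^2 + 2*x + 3*y - 3

First, deg p = 2. The shape is more complex than any degree-1 curve.
Then, checking where it meets the axes: it crosses the x-axis at the gridline x = 1.
Finally, matching integer coefficients to the picture gives p.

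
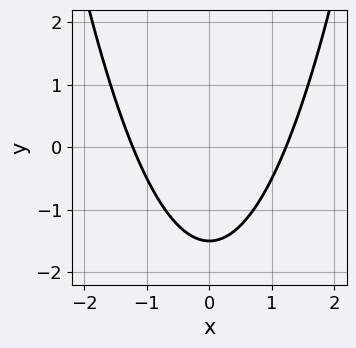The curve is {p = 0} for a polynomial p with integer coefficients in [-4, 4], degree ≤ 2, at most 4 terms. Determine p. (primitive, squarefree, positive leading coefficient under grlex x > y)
2*x^2 - 2*y - 3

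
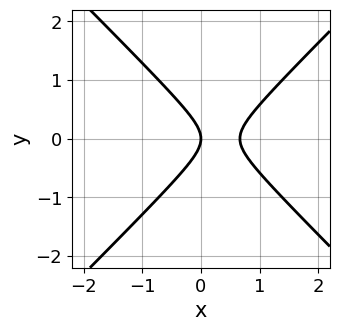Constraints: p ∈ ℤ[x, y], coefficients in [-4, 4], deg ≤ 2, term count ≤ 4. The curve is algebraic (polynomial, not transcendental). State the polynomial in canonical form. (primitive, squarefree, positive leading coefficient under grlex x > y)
3*x^2 - 3*y^2 - 2*x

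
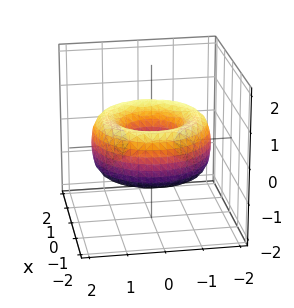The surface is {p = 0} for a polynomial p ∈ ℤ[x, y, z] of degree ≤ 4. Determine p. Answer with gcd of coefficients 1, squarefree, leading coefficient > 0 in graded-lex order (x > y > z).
x^4 + 2*x^2*y^2 + y^4 - 3*x^2 - 3*y^2 + 2*z^2 + 1

deg p = 4.
By symmetry, the surface is invariant under rotation about z: p = q(x² + y², z).
Against the integer gridlines: no z-intercept at any integer in the box; a circular section at z = 0 has radius between 0 and 1.
Matching integer coefficients to the picture gives p.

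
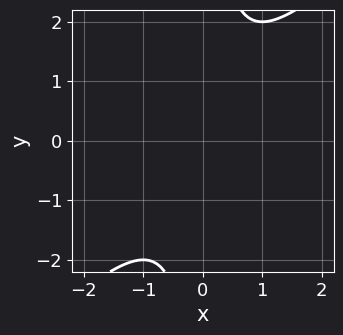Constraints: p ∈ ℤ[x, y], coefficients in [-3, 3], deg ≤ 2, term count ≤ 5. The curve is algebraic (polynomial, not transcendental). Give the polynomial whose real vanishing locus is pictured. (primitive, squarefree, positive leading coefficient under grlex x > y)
First, the degree is 2 — the shape is more complex than any degree-1 curve.
Then, observable constraints: it misses every integer gridline on the y-axis; the curve avoids every integer x-axis point in the box.
Finally, solving for integer coefficients yields p as stated.

x^2 - x*y + 1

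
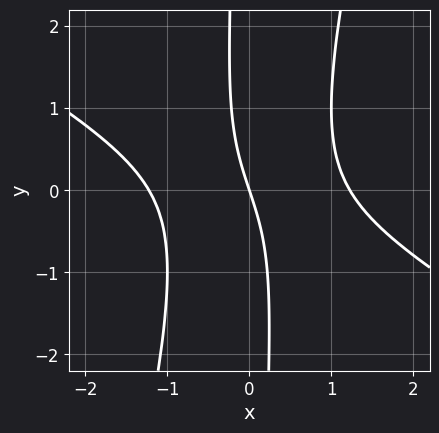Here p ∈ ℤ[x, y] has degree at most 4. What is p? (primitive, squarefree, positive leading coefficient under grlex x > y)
2*x^3 + 3*x^2*y - x*y^2 - 3*x - y

First, the degree is 3 — no degree-2 curve has this shape.
Next, from the axis intercepts and sections: one x-axis crossing is at x = 0; one y-axis crossing is at y = 0.
Finally, matching integer coefficients to the picture gives p.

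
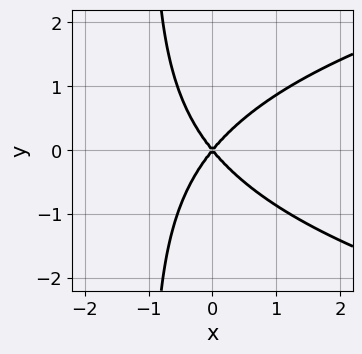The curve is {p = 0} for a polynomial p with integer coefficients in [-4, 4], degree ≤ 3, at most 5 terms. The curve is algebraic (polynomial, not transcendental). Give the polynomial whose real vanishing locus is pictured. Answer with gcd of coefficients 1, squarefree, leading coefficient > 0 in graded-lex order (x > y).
2*x*y^2 - 3*x^2 + 2*y^2

The degree is 3 — no degree-2 curve has this shape.
Symmetries: it's symmetric under y → −y, forcing even powers of y.
From the axis intercepts and sections: it meets the x-axis at x = 0 (among the integer gridlines); one y-axis crossing is at y = 0.
Matching integer coefficients to the picture gives p.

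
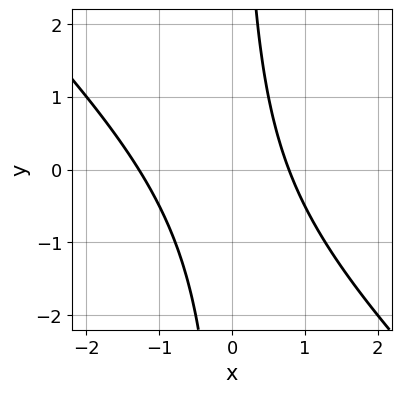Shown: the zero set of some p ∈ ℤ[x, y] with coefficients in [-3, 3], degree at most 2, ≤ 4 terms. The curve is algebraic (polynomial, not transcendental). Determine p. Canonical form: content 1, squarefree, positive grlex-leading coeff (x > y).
2*x^2 + 2*x*y + x - 2

The degree is 2 — the shape is more complex than any degree-1 curve.
Checking where it meets the axes: the curve avoids every integer y-axis point in the box.
Matching integer coefficients to the picture gives p.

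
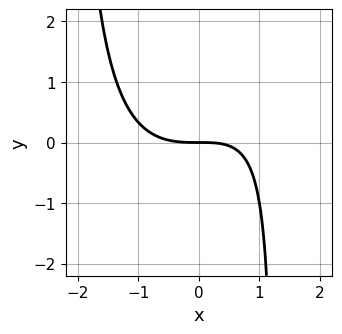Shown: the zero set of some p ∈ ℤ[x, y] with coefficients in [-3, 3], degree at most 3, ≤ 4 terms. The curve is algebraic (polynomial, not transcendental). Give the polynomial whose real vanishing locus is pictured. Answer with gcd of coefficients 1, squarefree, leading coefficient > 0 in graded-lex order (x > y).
x^3 - x^2*y - x*y + 3*y

deg p = 3.
Against the integer gridlines: it crosses the x-axis at the gridline x = 0; it meets the y-axis at y = 0 (among the integer gridlines).
These observations pin down the coefficients.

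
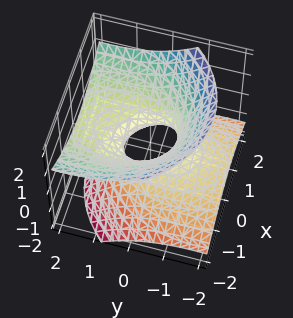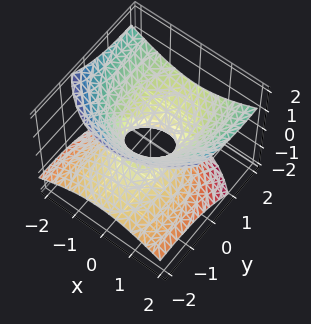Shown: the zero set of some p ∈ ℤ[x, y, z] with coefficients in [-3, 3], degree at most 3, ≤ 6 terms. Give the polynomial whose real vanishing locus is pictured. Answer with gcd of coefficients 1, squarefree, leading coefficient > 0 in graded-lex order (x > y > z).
1. The degree is 2 — the shape is more complex than any degree-1 surface.
2. From the axis intercepts and sections: no z-intercept at any integer in the box; the y-axis gridline crossings are at y ∈ {-1, 1}.
3. Together with the visible shape, these determine p as stated.

2*x^2 + y^2 - 3*y*z - 3*z^2 - 1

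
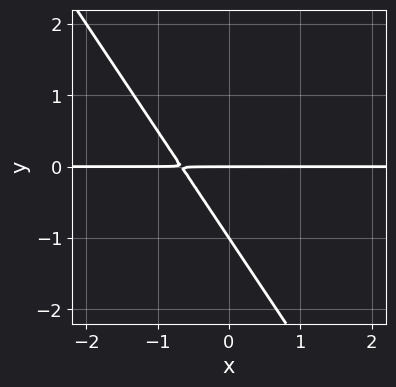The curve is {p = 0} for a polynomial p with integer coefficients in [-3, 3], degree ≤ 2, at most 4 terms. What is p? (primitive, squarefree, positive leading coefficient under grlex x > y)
3*x*y + 2*y^2 + 2*y

(a) The degree is 2 — the shape is more complex than any degree-1 curve.
(b) Against the integer gridlines: the y-axis gridline crossings are at y ∈ {-1, 0}; every point of the x-axis in the box is on the curve.
(c) Solving for integer coefficients yields p as stated.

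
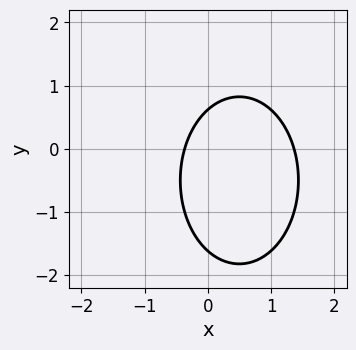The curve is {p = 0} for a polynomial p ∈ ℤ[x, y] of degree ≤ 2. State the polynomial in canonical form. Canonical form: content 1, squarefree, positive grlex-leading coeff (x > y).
2*x^2 + y^2 - 2*x + y - 1

1. Degree: a generic line meets the curve in up to 2 points, so deg p = 2.
2. Solving for integer coefficients yields p as stated.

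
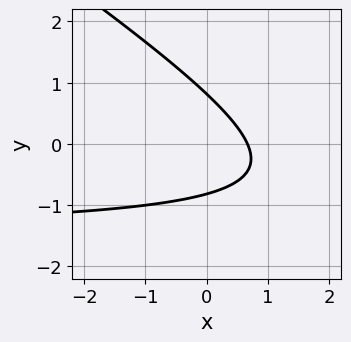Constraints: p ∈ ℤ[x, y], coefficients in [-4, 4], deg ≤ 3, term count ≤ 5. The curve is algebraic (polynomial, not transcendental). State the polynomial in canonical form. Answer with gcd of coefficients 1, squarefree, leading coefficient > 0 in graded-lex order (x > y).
2*x*y + 3*y^2 + 3*x - 2

1. Degree: a generic line meets the curve in up to 2 points, so deg p = 2.
2. Putting this together gives p.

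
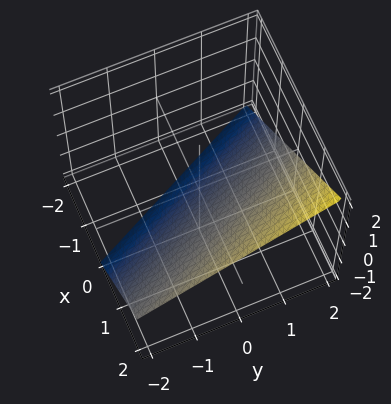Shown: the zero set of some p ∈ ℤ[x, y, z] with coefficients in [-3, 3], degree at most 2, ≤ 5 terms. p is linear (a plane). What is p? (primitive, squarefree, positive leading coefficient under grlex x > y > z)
2*x + y - 2*z - 2

Degree: the surface is flat (a plane), so deg p = 1.
From the visible intercepts: one y-axis crossing is at y = 2; it meets the z-axis at z = -1 (among the integer gridlines); it meets the x-axis at x = 1 (among the integer gridlines).
Together with the visible shape, these determine p as stated.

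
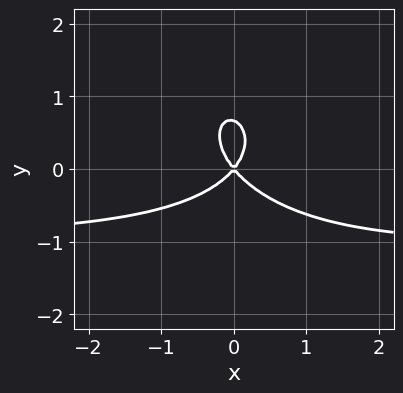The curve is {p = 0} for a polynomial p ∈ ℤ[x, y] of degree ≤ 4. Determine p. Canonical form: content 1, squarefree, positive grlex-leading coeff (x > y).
First, the degree is 3 — no degree-2 curve has this shape.
Next, against the integer gridlines: it meets the x-axis at x = 0 (among the integer gridlines); it meets the y-axis at y = 0 (among the integer gridlines).
Finally, fitting integer coefficients to these (and the overall shape) gives p.

3*x^2*y + x*y^2 + 3*y^3 + 3*x^2 - 2*y^2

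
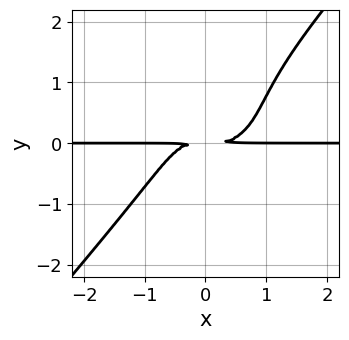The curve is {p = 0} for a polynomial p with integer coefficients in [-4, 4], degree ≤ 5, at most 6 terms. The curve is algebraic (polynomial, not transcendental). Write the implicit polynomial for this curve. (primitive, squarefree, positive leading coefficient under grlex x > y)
The degree is 4 — a generic line meets the curve in up to 4 points.
From the visible intercepts: the visible x-axis segment lies entirely on the curve.
Fitting integer coefficients to these (and the overall shape) gives p.

3*x^3*y - 2*y^4 - 2*x*y^2 + 3*y^3 - 3*y^2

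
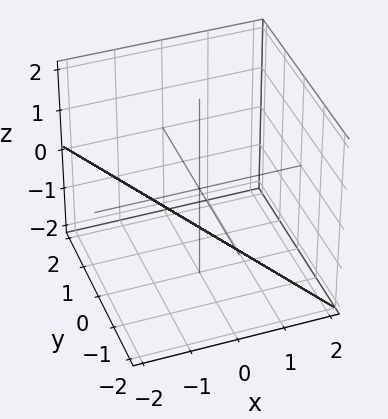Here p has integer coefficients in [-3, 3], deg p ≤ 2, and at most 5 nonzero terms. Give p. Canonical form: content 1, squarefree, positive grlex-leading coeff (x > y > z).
2*x + y + 2*z + 2

Degree: the surface is flat (a plane), so deg p = 1.
Reading off the gridlines: one z-axis crossing is at z = -1; it meets the x-axis at x = -1 (among the integer gridlines); it crosses the y-axis at the gridline y = -2.
Solving for integer coefficients yields p as stated.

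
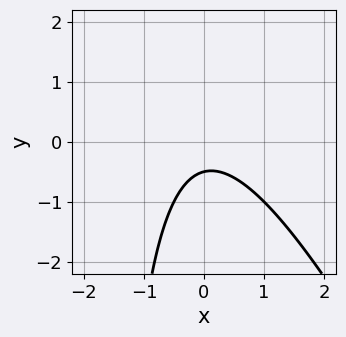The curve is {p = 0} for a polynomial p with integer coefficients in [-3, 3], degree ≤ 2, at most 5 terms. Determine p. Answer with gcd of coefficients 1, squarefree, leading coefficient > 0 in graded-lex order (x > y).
deg p = 2. A generic line meets the curve in up to 2 points.
Observable constraints: the curve avoids every integer x-axis point in the box.
The integer polynomial consistent with all of this is the stated p.

2*x^2 + x*y + 2*y + 1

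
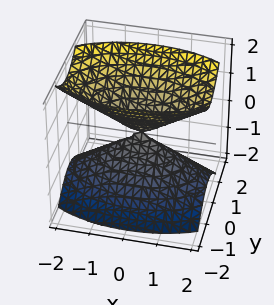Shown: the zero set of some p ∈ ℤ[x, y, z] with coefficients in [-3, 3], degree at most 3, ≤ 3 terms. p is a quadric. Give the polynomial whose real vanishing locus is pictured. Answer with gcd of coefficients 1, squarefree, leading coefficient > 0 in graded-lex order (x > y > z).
First, I count 2 distinct pieces. Treating them together as one polynomial.
Then, the degree is 2 — a double cone through the origin; a quadric.
Next, symmetries: the x ↦ −x reflection is a symmetry, so x appears only in even powers; the z ↦ −z reflection is a symmetry, so z appears only in even powers; the y ↦ −y reflection is a symmetry, so y appears only in even powers.
Then, observable constraints: one y-axis crossing is at y = 0; one x-axis crossing is at x = 0.
Finally, the integer polynomial consistent with all of this is the stated p.

x^2 + 3*y^2 - 2*z^2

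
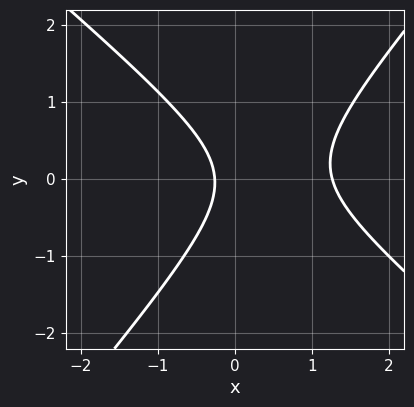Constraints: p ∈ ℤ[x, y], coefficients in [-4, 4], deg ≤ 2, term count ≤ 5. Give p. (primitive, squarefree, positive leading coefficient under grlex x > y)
3*x^2 + x*y - 3*y^2 - 3*x - 1

(a) Degree: no degree-1 curve has this shape, so deg p = 2.
(b) Checking where it meets the axes: it misses every integer gridline on the y-axis.
(c) Assembling these constraints gives the stated polynomial.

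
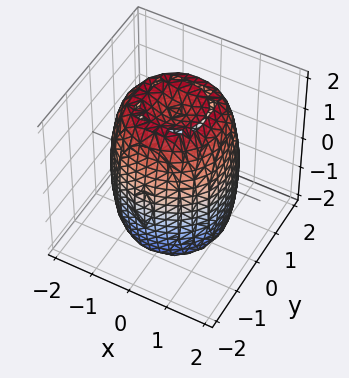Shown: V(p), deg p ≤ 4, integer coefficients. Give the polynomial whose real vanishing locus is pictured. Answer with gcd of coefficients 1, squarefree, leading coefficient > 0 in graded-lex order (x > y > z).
2*x^4 + 4*x^2*y^2 + 2*y^4 - 3*x^2 - 3*y^2 + z^2 - 3

1. deg p = 4.
2. Symmetries: the z-axis is an axis of rotation, so x and y enter only as x² + y².
3. Observable constraints: a circular section at z = -2 has radius between 0 and 1.
4. Together with the visible shape, these determine p as stated.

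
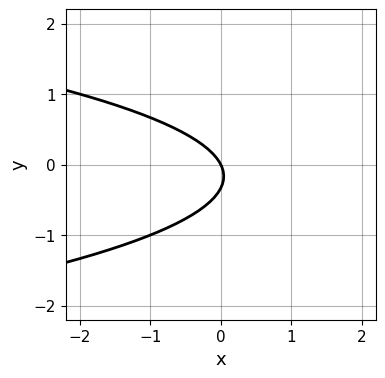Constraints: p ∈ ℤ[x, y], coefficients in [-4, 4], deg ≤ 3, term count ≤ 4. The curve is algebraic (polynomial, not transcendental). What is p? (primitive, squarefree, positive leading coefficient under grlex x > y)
1. The degree is 2 — no degree-1 curve has this shape.
2. From the visible intercepts: it crosses the y-axis at the gridline y = 0; one x-axis crossing is at x = 0.
3. Assembling these constraints gives the stated polynomial.

3*y^2 + 2*x + y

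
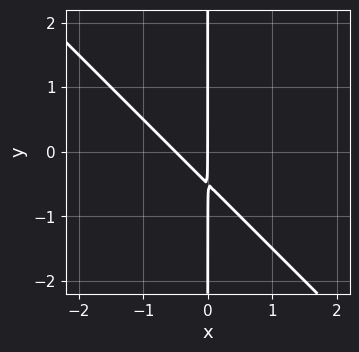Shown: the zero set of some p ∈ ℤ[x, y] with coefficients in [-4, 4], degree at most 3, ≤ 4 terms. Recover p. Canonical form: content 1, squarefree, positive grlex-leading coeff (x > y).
(a) Degree: the shape is more complex than any degree-1 curve, so deg p = 2.
(b) Observable constraints: every point of the y-axis in the box is on the curve; it crosses the x-axis at the gridline x = 0.
(c) Putting this together gives p.

2*x^2 + 2*x*y + x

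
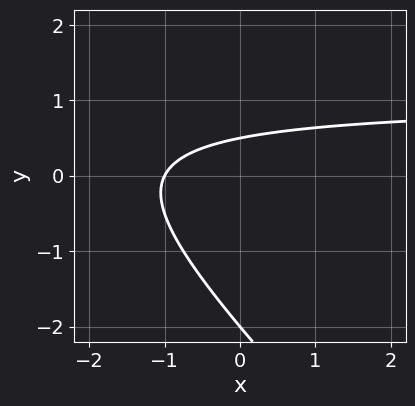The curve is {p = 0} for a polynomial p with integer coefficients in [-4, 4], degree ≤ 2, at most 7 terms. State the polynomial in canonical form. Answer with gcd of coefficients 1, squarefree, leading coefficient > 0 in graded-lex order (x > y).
2*x*y + 2*y^2 - 2*x + 3*y - 2

(a) The degree is 2 — no degree-1 curve has this shape.
(b) Reading off the gridlines: one y-axis crossing is at y = -2; it meets the x-axis at x = -1 (among the integer gridlines).
(c) Fitting integer coefficients to these (and the overall shape) gives p.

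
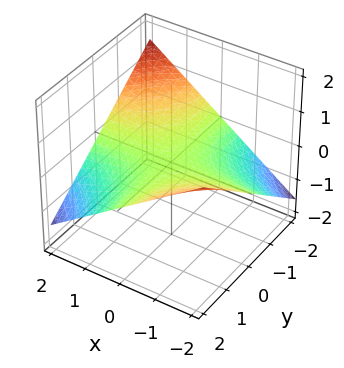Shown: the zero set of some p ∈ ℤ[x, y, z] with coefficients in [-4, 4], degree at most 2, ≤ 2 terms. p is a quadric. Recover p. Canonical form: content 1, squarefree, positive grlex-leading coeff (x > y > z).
First, degree: a hyperbolic paraboloid; a quadric, so deg p = 2.
Then, against the integer gridlines: the visible x-axis segment lies entirely on the surface; the visible y-axis segment lies entirely on the surface; one z-axis crossing is at z = 0.
Finally, solving for integer coefficients yields p as stated.

x*y + 3*z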